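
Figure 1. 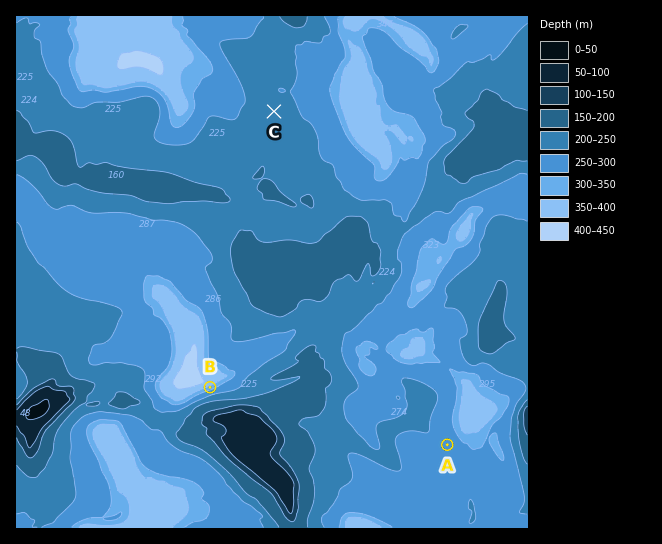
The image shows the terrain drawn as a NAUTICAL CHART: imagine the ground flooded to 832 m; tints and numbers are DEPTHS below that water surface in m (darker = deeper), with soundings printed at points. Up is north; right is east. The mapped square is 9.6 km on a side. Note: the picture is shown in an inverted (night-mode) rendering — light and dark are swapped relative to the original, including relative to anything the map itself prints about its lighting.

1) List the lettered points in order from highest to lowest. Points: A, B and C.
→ C A B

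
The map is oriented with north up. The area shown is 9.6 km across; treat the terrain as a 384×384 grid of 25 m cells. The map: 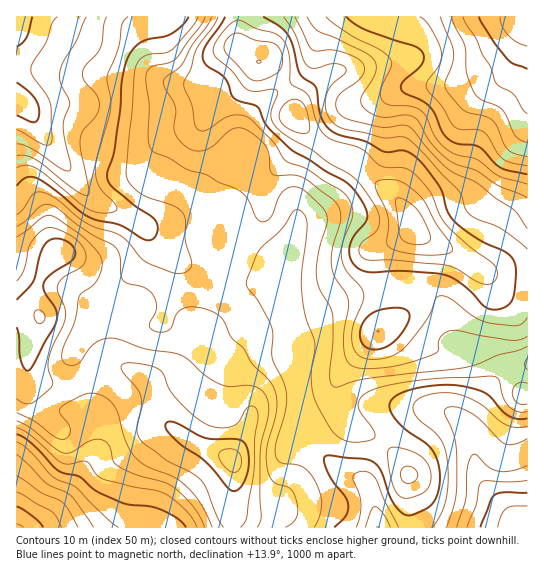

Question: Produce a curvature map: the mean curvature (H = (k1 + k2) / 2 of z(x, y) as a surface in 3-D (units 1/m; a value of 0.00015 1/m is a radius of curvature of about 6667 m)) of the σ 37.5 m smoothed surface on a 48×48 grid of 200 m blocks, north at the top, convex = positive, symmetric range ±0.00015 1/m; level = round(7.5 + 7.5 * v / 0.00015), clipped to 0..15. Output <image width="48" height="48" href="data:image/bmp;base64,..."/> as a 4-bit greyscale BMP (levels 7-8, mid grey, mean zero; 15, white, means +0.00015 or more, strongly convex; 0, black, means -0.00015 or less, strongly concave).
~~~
<image width="48" height="48" href="data:image/bmp;base64,Qk32BAAAAAAAAHYAAAAoAAAAMAAAADAAAAABAAQAAAAAAIAEAAATCwAAEwsAABAAAAAAAAAAAAAAABEREQAiIiIAMzMzAERERABVVVUAZmZmAHd3dwCIiIgAmZmZAKqqqgC7u7sAzMzMAN3d3QDu7u4A////AEZmd3iJh3djJb7cqJqqmJygCciahlVlVVd1V4iIh3ZUSMy6doqZiKyQG7eal3h1RWiFNoiHh2VVerqqZImYibxwTbebmIhTV3iHVYl3dlRHqXi7ZHmZmJlAXtq7h3U0aHd5louXd3ZpllfdY2mqhlQQX/7bh0NomXVax2q5maqpdWv/cTipdDQyff7ahjSsulNK2EaYiZqYeL//gRWHVWh3m7qphja8qRN86lRWeYd5vM7+khRmV5qZmYiZljWZiBbP64ZWm6ic2nZ6tiNWaKupmYiJhkV3Z2vuuIh2iqq8lTNJ6kNVebqZmHZ3dUVnd8ynZnd2eJq4VFVa/WRFeah3dmVVVEVnq9tkVWdmZ4qWVnd67YRFmoZVVUMzM1Zp79uIh3Zmd4h2eIh6zJVGq4ZURDMiJGdo/8yqqYd3iZh3iId4qoVGm5dVVmZmZodmv7uGd4iZqrqZh2Z3iGRXmZh3eJq7qZdlaLuDNXmquqqphmd3dlVWiIqpmZq8zLqFRK2kJHmqmHeId3eIh0ZWZnrMqXeJqqmHd5zGI2iZdVVmeId4qWZWZWrv2nVWd2ZnrHrrU1Z3ZVRXipd4mXVndVr/7KdVVVZ3rYv/lUVmZ2Vpqph4iGZ4dke8u8qGZniZnKz9llVnipd5mIiIh1Z4dkWIeKuXd4rKqqunVXd4m6doh3d4h2Zoh1V3Z3d2ZmiqmXuTJHh2eZdmd3ZndnVomGZ3ZlVURGmpiErGJHl2Z4dmd3d3dXZYmHeGVERDNq3KhzjdmJmXZ3d3d3iZdXZImIq4VEVmeu7KmGa//7mql2Z3d4mZhHdHh479qImrzcmJqqiv/6erp0aIiJmIhkdHho78vN3e3IZomZq7unergzaIiIdnmWRGdWqmau3cp1Vod0jMl2aHMSV4h3dnrJVFVFdiSd3IU0V4hybNtzERJGd3d3ZWrJVERFZCW922I1aJmVfNpQACaqmHeHZWm4Q1ZVRGrtumRXiZmYvbcASJq6iIeIdnmnMld0SM/riYiauoma3YICrcqpd3d4iZmpU1h1fNy5eZiauHmc6zAWq5mpZndniYeKhmiJzZZ5q5dpp1eMtgFph3mpdnh3d2RYp3rf/nR6zIRYlzRaggWZdnmZh4mXVnEVh53//IWMyENIqENJUTmpdomZmJu5UxI1it2oiYecpTJIqWRZMnuoZomImIrKYzad//kyRmact0NHq4VWJJqWVYmIh2i7hVav/9QCRUR82nVWmpZSFIhkNHmIdVerqHVJ/8MCVUNYqodmaJhSR4hlRXiIdnmpeJcijLczRVQ0VVVmVXh3mpmYiIiKqruVJKtkZ4qHiGQzNDRndWiKqoiaqHesyqpzFc+6lEnN7ad3iHZnmGeZmYiZhmjMlWmnad7vwxfO/smqu7l2eXaXiId3ZWipUlz93tvf1BaaqpiJq7qXeHaFZ3d3Zmd3U0ne/7i/xTaYZmZniqmZh3ZleId3d4mHdCNp36aLpkaHVWZ3mph3h2VVipiIibuYhiAUm3RXZVZlRWeJqpdUVVRA=="/>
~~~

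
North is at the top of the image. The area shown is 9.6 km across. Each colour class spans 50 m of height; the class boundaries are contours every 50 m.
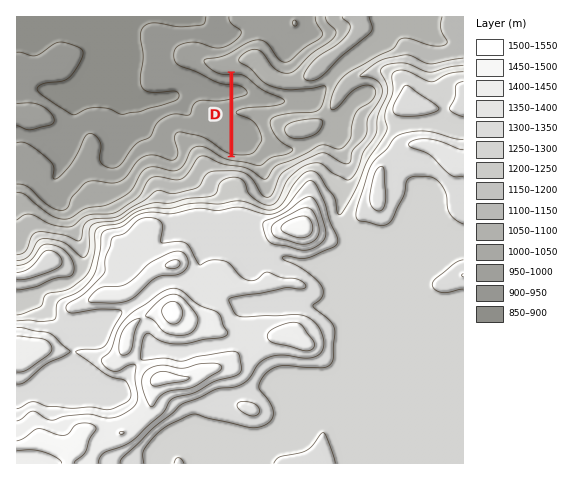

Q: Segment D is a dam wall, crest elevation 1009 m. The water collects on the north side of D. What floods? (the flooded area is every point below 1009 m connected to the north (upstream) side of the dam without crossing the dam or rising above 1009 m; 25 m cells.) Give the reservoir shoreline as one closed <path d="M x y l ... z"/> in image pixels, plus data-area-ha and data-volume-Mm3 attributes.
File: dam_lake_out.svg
<path d="M239 72l-6 1 0 82 17 2 7-2 11-10 0-5-6-11-4-7-9-7 2-5 30-3 13-5 17 3 3-2 1-4-7-3-9 4-7 0-23-8-12-7-9-9-9-4z" data-area-ha="124" data-volume-Mm3="29.02"/>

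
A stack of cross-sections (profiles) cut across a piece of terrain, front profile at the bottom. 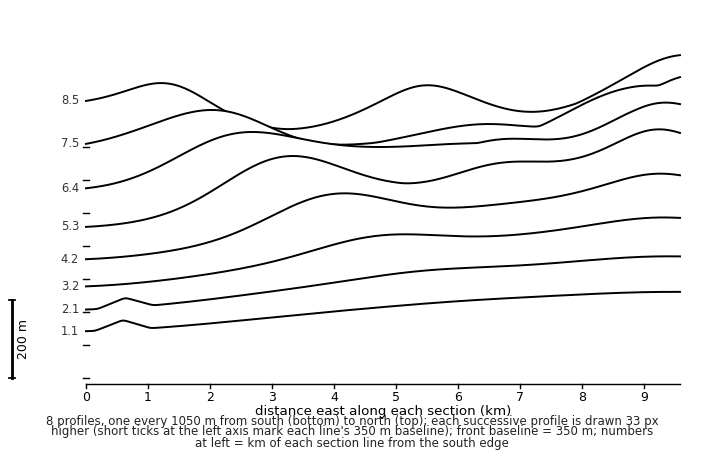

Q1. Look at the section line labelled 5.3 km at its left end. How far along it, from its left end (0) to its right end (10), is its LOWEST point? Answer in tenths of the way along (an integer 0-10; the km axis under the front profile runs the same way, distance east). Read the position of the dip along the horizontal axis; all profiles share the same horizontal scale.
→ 0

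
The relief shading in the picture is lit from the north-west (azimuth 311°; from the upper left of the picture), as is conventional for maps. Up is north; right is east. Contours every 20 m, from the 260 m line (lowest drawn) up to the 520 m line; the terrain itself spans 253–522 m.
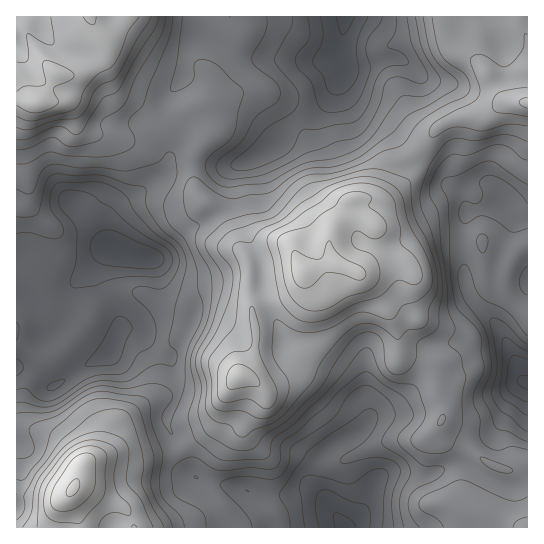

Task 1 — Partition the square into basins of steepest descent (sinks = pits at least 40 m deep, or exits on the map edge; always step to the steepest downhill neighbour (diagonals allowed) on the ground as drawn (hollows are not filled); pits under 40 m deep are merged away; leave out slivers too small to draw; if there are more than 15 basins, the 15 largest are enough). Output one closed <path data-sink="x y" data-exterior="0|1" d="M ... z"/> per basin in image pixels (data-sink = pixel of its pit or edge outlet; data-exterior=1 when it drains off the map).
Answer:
<path data-sink="346 527" data-exterior="1" d="M359 219l-10 0-8 2-9 8-3 21 6 13-32 9-10-19-12 0-30 10-3 3 1 32 7 32-1 23-8 17-18 17-16 39-24 19-12 7-31 5-47 0-13 6-5 6-2-7-6-7-19-19-15-5-22-3-1 99 511 1 1-63-3-1-11 7-19-4-30-22-16-6-8-8-1-8 3-5 0-9-7-16-4-28-5-4-24-5-4-3-3-26-15-30-6-10-19-16 9-13 10-28 0-4-4-3z"/><path data-sink="115 249" data-exterior="0" d="M106 45l-6 14-15 13-6 3-22-2-13 24-6 6-22-2 0 326 23 4 15 5 19 19 6 7 2 7 5-6 13-6 47 0 31-5 12-7 24-19 16-39 20-21 7-21 0-15-7-32-1-36-27-47-8-8-8-4-8-8-2-6-2-28 7-15 11-15-7-22-5-5-4 1-28 20-9 0-5-2-18-19-17-9-3-5-11-24z"/><path data-sink="346 17" data-exterior="1" d="M445 16l-319 0-12 13-13 6 6 11-3 20 13 28 18 10 18 19 5 2 12-1 25-19 4-1 5 5 7 22-11 15-7 15 0 21 4 13 24 20 28 50 26-10 18-2 10 19 33-10-7-12 0-12 4-12 10-11 8-16 27-2 9-10 9-21 18-11 27-30 18-8 27-2 23-14-10-6-12-22-9-10-19-10-6-6-5-12z"/><path data-sink="527 383" data-exterior="1" d="M519 101l-10 0-23 14-27 2-18 8-27 30-18 11-9 21-9 10-27 2-15 24 13-4 10 0 10 2 6 5-10 32-9 13 19 16 6 10 15 30 3 26 4 3 24 5 5 4 4 28 7 16 0 9-3 5 1 8 8 8 16 6 22 18 22 8 5 0 14-8 0-360z"/>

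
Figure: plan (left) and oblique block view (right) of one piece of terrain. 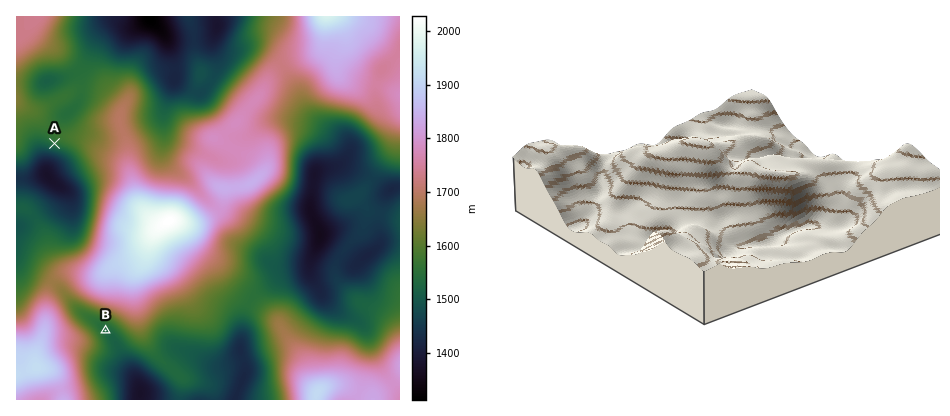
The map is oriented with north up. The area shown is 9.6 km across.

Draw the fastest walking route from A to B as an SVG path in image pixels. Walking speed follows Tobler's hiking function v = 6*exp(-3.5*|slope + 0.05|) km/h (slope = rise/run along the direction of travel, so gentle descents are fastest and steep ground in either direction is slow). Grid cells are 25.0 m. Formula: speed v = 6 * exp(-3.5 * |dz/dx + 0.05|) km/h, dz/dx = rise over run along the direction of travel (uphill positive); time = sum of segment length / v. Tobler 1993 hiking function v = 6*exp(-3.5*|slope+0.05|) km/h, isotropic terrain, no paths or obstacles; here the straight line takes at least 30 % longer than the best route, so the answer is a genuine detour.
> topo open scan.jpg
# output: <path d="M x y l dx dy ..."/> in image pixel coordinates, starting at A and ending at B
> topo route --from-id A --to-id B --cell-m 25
<path d="M54 144l12 6 6 6 16 34 0 44-6 14-16 16-4 8 0 4 8 18 34 34 2 2"/>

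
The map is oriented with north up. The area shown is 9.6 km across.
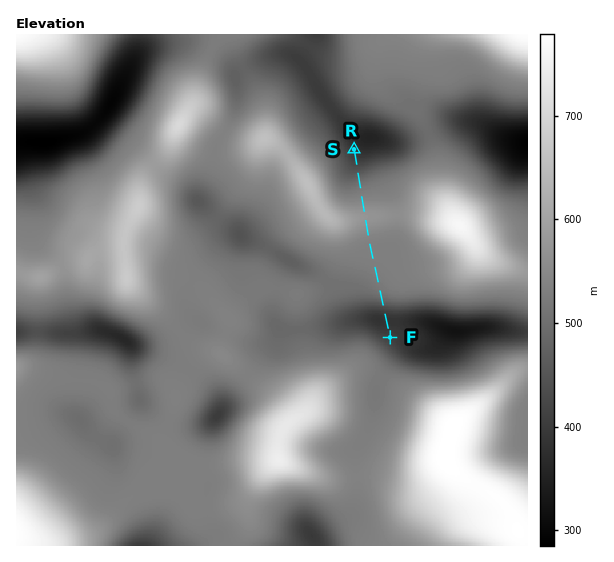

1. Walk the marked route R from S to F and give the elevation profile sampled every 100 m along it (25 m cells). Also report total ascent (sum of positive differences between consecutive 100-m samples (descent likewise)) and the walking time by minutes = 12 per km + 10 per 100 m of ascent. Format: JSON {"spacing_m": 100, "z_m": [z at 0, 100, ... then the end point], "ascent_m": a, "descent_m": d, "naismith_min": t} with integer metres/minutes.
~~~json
{"spacing_m": 100, "z_m": [387, 397, 410, 425, 445, 469, 492, 510, 523, 533, 544, 558, 570, 573, 568, 557, 545, 537, 533, 531, 530, 530, 529, 527, 524, 521, 518, 512, 498, 473, 440, 408, 389, 385, 391, 399, 407], "ascent_m": 209, "descent_m": 189, "naismith_min": 64}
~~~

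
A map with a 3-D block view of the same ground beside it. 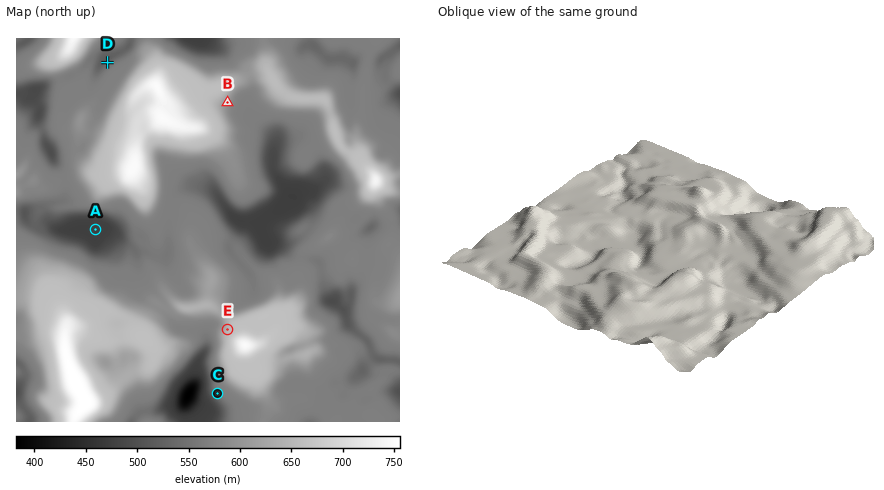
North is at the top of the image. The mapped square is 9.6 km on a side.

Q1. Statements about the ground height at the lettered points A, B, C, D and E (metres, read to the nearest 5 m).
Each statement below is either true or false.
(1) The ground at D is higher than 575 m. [false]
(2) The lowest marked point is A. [true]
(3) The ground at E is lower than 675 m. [true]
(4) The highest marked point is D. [false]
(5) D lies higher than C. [false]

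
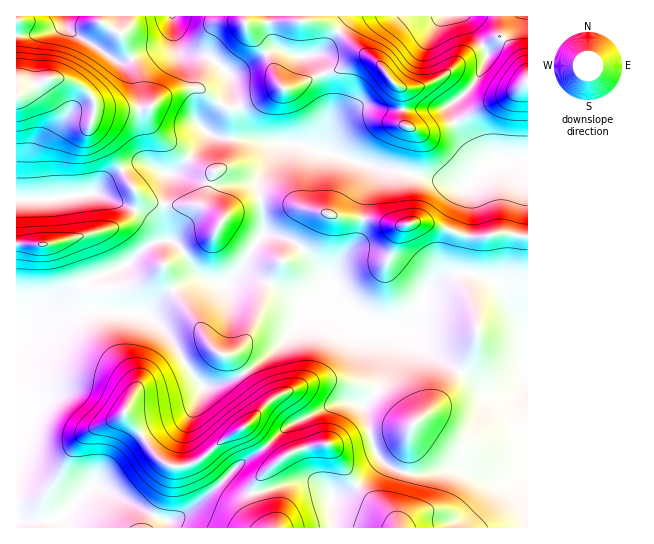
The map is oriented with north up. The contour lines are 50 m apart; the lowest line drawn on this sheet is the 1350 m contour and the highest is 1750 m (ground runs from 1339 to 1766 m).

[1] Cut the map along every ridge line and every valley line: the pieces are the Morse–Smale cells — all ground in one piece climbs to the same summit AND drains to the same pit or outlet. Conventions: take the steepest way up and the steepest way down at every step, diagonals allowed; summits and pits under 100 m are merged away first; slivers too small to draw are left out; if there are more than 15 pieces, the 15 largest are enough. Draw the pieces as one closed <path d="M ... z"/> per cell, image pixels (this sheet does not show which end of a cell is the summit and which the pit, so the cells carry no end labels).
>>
<path d="M169 240l-12 1-8 4-23 20-43 18-24 22-21 11-16 19-6 3 1 183 36 0 5-2 1 9 110 0 0-7 13-5 16-12 41-40 20-12 26-24 45-23 9-2 14 0 11 4 8 35 9 19-22 23-9 7-18 7 2 30 194-1-1-160-3 11-9 10-13 7-12 0-23-19-56-37-13-7-23-5-16-10-23-22-7-11-24 27-1-8-9-7-41-19-15-2-14 9-20-5-10-9-12-20-8-7z"/><path d="M171 16l-155 1 0 181 25 2 46-7 14 2 46 21 9 11 3 14 10-1 6 3 8 7 12 20 10 9 20 5 14-9 15 2 41 19 9 7 2 6 21-22 2-4-1-2-19-26-11-11-19-8-15-2-5-53 16-31 6-7-28-3-8-6-16-60-19-17-28-5-6-10z"/><path d="M465 16l-292 0-1 3 4 23 6 10 28 5 19 17 15 56 6 9 17 4 40 4 64 20 39 6 53 14 10-6 22-19-8 1-15-12-9-13-14-29 0-3 23-20 15-28-3-11z"/><path d="M294 144l-15 0-2 2-18 35 5 53 15 2 19 8 15 17 23 34 17 17 22 15 20 1 11-5 11-12 11-20 10-8 17-10 20 0 19 7 6 6 24 43 4 16-1-186-32 2-22 20-11 6-52-14-39-6z"/><path d="M353 403l-14 0-9 2-45 23-26 24-20 12-41 40-16 12-13 5 0 6 164 1-1-30 18-7 9-7 22-23-9-19-8-35z"/><path d="M97 193l-56 7-25-1 1 138 3 0 18-21 21-11 20-20 47-20 20-18 13-6-3-14-9-11z"/><path d="M475 273l-20 0-9 4-18 14-11 20-11 12-11 5-11 1 14 3 13 7 56 37 20 17 15 2 13-7 10-13 3-9-1-28-10-23-17-29-6-6z"/><path d="M527 16l-11 1-11 21-17 15-3 9-13 24-23 20 3 11 16 29 10 11 9 6 10-3 31-2z"/><path d="M515 16l-50 1 22 38 18-17 8-13z"/><path d="M58 519l-5 2-36 0-1 6 42 1z"/>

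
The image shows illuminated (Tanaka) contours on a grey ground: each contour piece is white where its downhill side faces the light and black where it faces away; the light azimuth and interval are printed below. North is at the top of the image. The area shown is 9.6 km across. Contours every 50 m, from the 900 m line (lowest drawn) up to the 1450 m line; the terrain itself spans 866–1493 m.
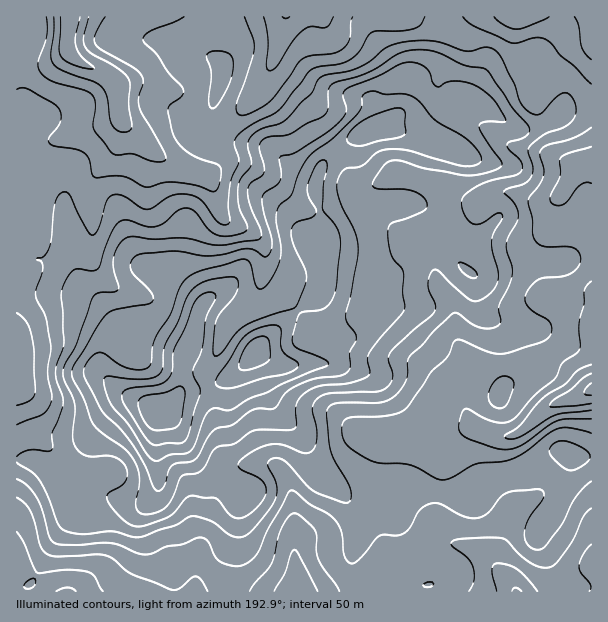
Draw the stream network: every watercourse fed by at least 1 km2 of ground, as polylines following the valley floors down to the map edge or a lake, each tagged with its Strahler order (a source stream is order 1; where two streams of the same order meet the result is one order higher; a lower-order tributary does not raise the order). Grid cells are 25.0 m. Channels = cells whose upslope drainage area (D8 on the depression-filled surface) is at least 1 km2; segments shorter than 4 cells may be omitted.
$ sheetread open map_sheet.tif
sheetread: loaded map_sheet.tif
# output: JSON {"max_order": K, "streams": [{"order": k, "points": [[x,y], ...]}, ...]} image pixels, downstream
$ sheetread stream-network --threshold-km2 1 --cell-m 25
{"max_order": 3, "streams": [{"order": 1, "points": [[81, 591], [66, 591]]}, {"order": 2, "points": [[509, 579], [512, 582], [516, 591]]}, {"order": 1, "points": [[197, 576], [197, 591], [195, 591]]}, {"order": 2, "points": [[296, 566], [296, 591]]}, {"order": 1, "points": [[399, 564], [405, 563], [417, 557], [425, 551], [437, 545], [464, 545], [465, 546], [473, 548], [482, 552], [509, 579]]}, {"order": 1, "points": [[296, 551], [296, 566]]}, {"order": 1, "points": [[17, 545], [17, 564]]}, {"order": 1, "points": [[509, 524], [509, 527], [506, 531], [503, 543], [498, 551], [498, 567], [509, 578], [509, 579]]}, {"order": 2, "points": [[282, 473], [287, 479], [287, 482], [290, 486], [290, 489], [291, 491], [291, 498], [293, 500], [293, 540], [294, 542], [294, 564], [296, 566]]}, {"order": 1, "points": [[107, 471], [101, 471], [99, 473], [75, 473], [72, 471], [41, 440], [38, 440], [36, 438], [17, 438], [17, 369]]}, {"order": 1, "points": [[233, 464], [272, 464], [275, 465], [282, 473]]}, {"order": 1, "points": [[357, 432], [359, 434], [362, 434], [368, 437], [390, 437], [395, 440], [432, 440], [444, 434], [456, 432], [458, 431], [462, 431], [464, 429], [480, 429]]}, {"order": 2, "points": [[480, 429], [486, 432], [489, 432], [491, 434], [495, 434], [497, 435], [513, 435], [524, 429], [542, 411], [543, 411], [548, 407], [557, 402], [566, 401], [567, 399], [572, 399], [576, 396], [579, 396], [591, 390], [591, 389]]}, {"order": 2, "points": [[464, 407], [470, 419], [480, 429]]}, {"order": 1, "points": [[360, 354], [390, 354], [392, 356], [399, 356], [401, 357], [405, 357], [407, 359], [410, 359], [416, 362], [447, 393], [452, 395], [464, 407]]}, {"order": 1, "points": [[138, 342], [140, 341], [141, 327], [144, 321], [144, 302], [137, 294], [126, 293], [114, 287], [93, 266], [93, 263], [92, 261], [92, 209], [90, 207], [90, 185], [93, 179], [110, 162], [116, 152], [117, 143], [119, 141], [119, 116]]}, {"order": 1, "points": [[17, 333], [17, 369]]}, {"order": 1, "points": [[236, 317], [242, 311], [243, 311], [257, 297], [258, 294], [258, 290], [260, 288], [260, 281], [261, 279], [261, 273], [263, 272], [263, 264], [264, 263], [264, 246], [263, 243], [249, 230], [231, 224], [221, 213], [219, 207], [218, 206], [218, 201], [216, 200], [215, 189], [209, 179], [203, 174]]}, {"order": 1, "points": [[431, 251], [431, 255], [432, 257], [432, 264], [434, 266], [434, 272], [435, 273], [437, 282], [441, 288], [441, 290], [449, 297], [453, 306], [453, 335], [456, 341], [465, 353], [465, 356], [467, 357], [467, 381], [464, 387], [464, 407]]}, {"order": 1, "points": [[557, 201], [563, 191]]}, {"order": 2, "points": [[563, 191], [566, 188], [566, 186], [569, 183], [575, 173], [584, 164]]}, {"order": 1, "points": [[396, 177], [417, 177], [423, 180], [428, 180], [429, 182], [438, 183], [450, 189], [461, 198], [467, 201], [483, 201], [488, 197], [494, 194], [497, 194], [498, 192], [513, 192], [522, 197], [525, 197], [527, 198], [533, 198], [534, 200], [552, 200], [555, 198], [563, 191]]}, {"order": 2, "points": [[203, 174], [185, 170], [170, 162], [167, 159], [161, 156], [122, 119]]}, {"order": 1, "points": [[224, 165], [219, 170], [218, 170], [212, 174], [203, 174]]}, {"order": 2, "points": [[584, 164], [591, 164]]}, {"order": 1, "points": [[543, 152], [545, 153], [548, 153], [555, 158], [558, 158], [567, 162], [572, 162], [573, 164], [584, 164]]}, {"order": 1, "points": [[147, 146], [122, 120], [122, 119]]}, {"order": 1, "points": [[111, 123], [119, 116]]}, {"order": 2, "points": [[122, 119], [120, 117], [120, 113], [119, 111]]}, {"order": 2, "points": [[119, 116], [119, 111]]}, {"order": 3, "points": [[119, 111], [119, 92], [117, 90], [117, 86], [114, 83], [114, 81], [104, 72], [98, 69], [95, 69], [90, 66], [84, 65], [81, 62], [75, 59], [69, 53], [68, 50], [68, 29], [69, 27], [69, 17]]}, {"order": 1, "points": [[258, 92], [272, 65], [272, 62], [275, 57], [276, 48], [278, 47], [278, 42], [279, 41], [279, 36], [281, 35], [281, 30], [284, 24], [284, 18], [285, 17]]}, {"order": 1, "points": [[548, 74], [551, 71], [554, 63], [569, 48], [584, 48], [591, 41], [591, 17]]}, {"order": 1, "points": [[324, 21], [324, 17], [320, 17]]}, {"order": 1, "points": [[98, 17], [69, 17]]}, {"order": 1, "points": [[476, 17], [518, 17]]}]}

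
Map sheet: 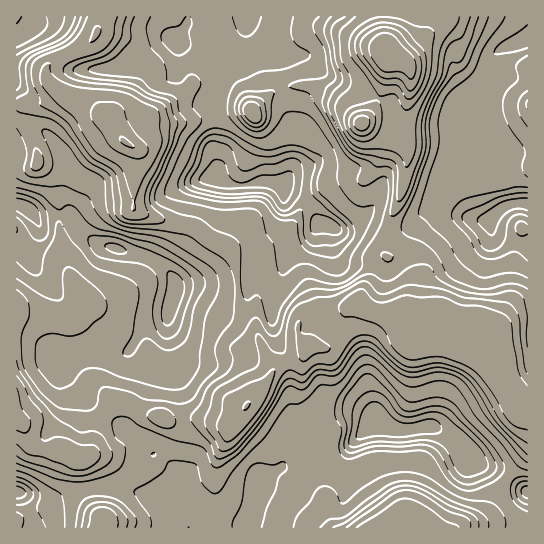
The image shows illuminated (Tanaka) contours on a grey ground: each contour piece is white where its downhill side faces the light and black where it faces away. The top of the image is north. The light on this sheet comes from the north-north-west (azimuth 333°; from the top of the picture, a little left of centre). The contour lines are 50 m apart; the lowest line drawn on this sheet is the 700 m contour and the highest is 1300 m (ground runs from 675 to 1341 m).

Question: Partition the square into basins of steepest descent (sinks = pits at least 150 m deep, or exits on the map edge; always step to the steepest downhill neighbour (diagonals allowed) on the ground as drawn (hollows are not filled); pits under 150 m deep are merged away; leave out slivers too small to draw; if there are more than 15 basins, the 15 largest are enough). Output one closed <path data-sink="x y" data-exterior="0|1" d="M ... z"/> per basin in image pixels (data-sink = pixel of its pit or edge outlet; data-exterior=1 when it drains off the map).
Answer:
<path data-sink="215 178" data-exterior="0" d="M382 16l-280 0-7 21-9 8-32 15-9 10 2 9 7 9 43 23 25 28 14 11-3 57 4 4 29 10 24 4 19 14 12 4 8 6 7 18 5 40 12 14 6 18 15 30 4-4 17-5 9-6 3-5-8-15 0-9 3-4 21-12 20-1 12-7 4 0 2-6 19-18 7-14 0-6-3-3 0-17 15-35 8-32 1-13-5-18 0-16 8-34 0-18-6-10-16-7-5-15z"/><path data-sink="377 422" data-exterior="0" d="M387 257l-4 16-22 22-2 6-4 0-12 7-20 1-24 16 0 9 8 15-3 5-9 6-17 5-13 20-14 14-17 24-13 1-18-5-33 2-24-8-23-12-6 0-4 3-14 17-4 9-3 20-9 9 6 16 6 31 8 12-2 9 426 1 1-209-17 2-18 10-11 9-11 4-11-18-18-13-12-1-17 3-9-2 4-18-1-10-6-11z"/><path data-sink="26 209" data-exterior="0" d="M61 92l-4 0-16 12-25 1 0 314 8 7 4 13 6 8 7 2 20 2 18 8 7-2 5-4 4-23 4-9 18-20 10 2 19 10 24 8 33-2 18 5 13-1 17-24 14-14 8-14 0-5-10-17-10-28-12-14-5-40-7-18-8-6-12-4-19-14-24-4-29-10-4-4 3-57-10-7-29-32z"/><path data-sink="527 205" data-exterior="1" d="M527 16l-100 0-3 19-18 20-9 3 8 3 6 10 0 18-8 34 0 16 5 19-5 32-19 47 0 17 21 27 3 14-4 18 9 2 17-3 12 1 18 13 11 18 11-4 11-9 18-10 17-3z"/><path data-sink="17 493" data-exterior="1" d="M18 420l-2 1 0 106 85 1 2-2 0-8-8-12-6-31-6-16-22-8-20-2-7-2-6-8-4-13z"/><path data-sink="17 38" data-exterior="1" d="M101 16l-85 1 1 87 24 0 19-13-6-3-7-9-2-9 3-5 38-20 9-8z"/>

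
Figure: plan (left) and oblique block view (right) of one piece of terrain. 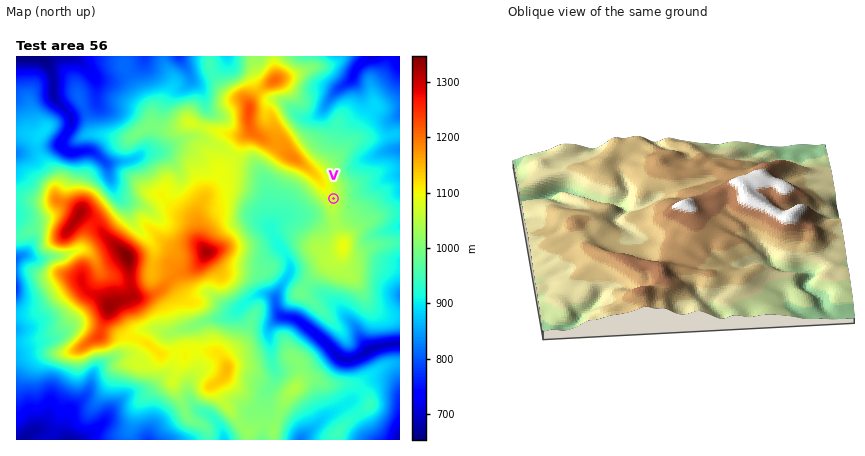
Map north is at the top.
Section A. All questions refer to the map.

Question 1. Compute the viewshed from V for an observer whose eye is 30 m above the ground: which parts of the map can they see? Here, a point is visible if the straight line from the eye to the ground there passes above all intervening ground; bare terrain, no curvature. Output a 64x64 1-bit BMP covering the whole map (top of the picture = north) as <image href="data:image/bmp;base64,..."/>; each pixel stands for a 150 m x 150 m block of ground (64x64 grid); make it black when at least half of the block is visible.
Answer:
<image width="64" height="64" href="data:image/bmp;base64,Qk0+AgAAAAAAAD4AAAAoAAAAQAAAAEAAAAABAAEAAAAAAAACAAATCwAAEwsAAAIAAAAAAAAA////AAAAAAAAAAAAAAAAAAAAAAADIAAAAAAAAAfgAAAAAAAAB+AAAAAAAAAL4AAAAAAAAAHgAAAAAAAAAfAAAAAAAAAD+AAAAAAAAAf+AAAAAAAAD/+QAAAAAAAO5/AAAAAAAB/j4AAAAAAAH+HAAAAAAAg/44AAAAAAyH//AAAAAAP//84AAAAAAH//zAAAAAAAH/+AAAAAAAAH/4AAAAAAAAH/gAAAAAAAAP+AAAAAAAAA/8AAAAAAAAALwAAAAAAAAACAAAAAAAAABAAAAAAAAAAOAAAAAAAAAB8AAAAAAAAAP/AAAAAAAAA/8AAAAAAAAP/wGAAAAAAA//A4AAAAMAD/8DggAABgAf/g/jwAAOAD/+P/DwABgAP///+AAEMAA////8AANwAD////8AA+AAP////8ABwAA///n/8AHAAB//8P/wAYAAH//h//AAAAAP/4H/8AAAAA//g//wAAAAB/8HH/AAAAAD/hwP8AAAAAP/+D/wAAAAA/jwf/AAAAAB8AB/8AAAAABwAH/wAAAAAHAAf/AAAAAAMAB/8AAAAAAAAGAwAAAAAAAAcAAAAAAAAABwAAAAAAAAABjwAAAAAAAAAfAAAAAAAAADAAAAAAAAAAMAAAAAAAAAAgAAAAAAAeACAAAAAAAA/4AAAAAAAAAPwAAAAAAAAAHgAAAAAAAAADAA=="/>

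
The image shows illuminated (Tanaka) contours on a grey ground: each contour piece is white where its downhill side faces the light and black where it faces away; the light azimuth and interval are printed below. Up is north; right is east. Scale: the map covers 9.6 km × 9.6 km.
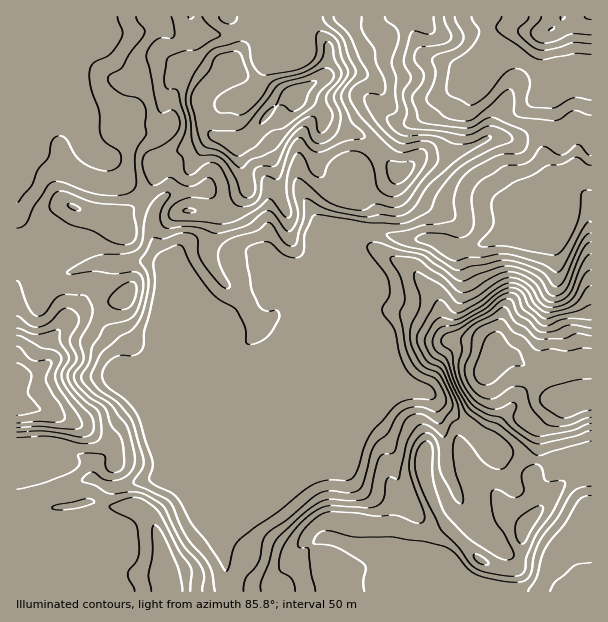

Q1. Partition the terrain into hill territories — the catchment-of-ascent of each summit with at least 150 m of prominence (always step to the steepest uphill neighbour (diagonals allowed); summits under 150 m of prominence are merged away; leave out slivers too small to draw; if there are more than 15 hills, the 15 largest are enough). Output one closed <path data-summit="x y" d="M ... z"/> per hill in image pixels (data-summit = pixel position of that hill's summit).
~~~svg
<path data-summit="492 359" d="M591 76l-21 0-10 3-16 22-3 42 5 19 6 12 6 7 7-1-3 9 2 11-4 7-12 15-11 10-12 4-24 0-37 12-14 0-18-8-25 0-27-8-29-3-18 1-5 4-3 6 5 15-7 16-12 5-8 0-13-6-6 0-14 12-5 17-8 8-35 17-27-4-23 24-8 16-10 15-2 8 5 7 24 24 1 6 10 8 15-1 74-31 37-36-50 50-44 102-1 42 7 38 362-1z"/><path data-summit="297 93" d="M405 16l-322 0 8 17-4 5-27 12-18 0-3-8-9 10-13 4-1 154 3 6 24 24 5 12-4 18 4 4 15 0 33-10 59-2 9 3 10 10-4 24 0 42 4 2 21-23 27 4 39-20 4-5 5-17 14-12 6 0 13 6 8 0 12-5 7-16-5-15 3-6 5-4 18-1 29 3 27 8 25 0 18 8 14 0 37-12 24 0 17-7 14-16-28-7-8-5-28-37-17-30-7-21 4-21 14-11 13-18-20-1-14 6-7 0-8-4-22-6-7-7z"/><path data-summit="17 377" d="M17 211l-1 380 212 1-2-29-3-9 0-38 39-94 6-12 14-14-3 0-72 31-18 0-7-7-1-6-24-24-5-7 2-8 18-30 0-73-8-7-9-3-26 0-33 2-25 8-23 2-4-4 4-18-5-12-24-24z"/><path data-summit="591 17" d="M591 16l-105 0 0 4 2 18 4 6 33 17 17 12 13 6 6 0 9-3 22-1z"/>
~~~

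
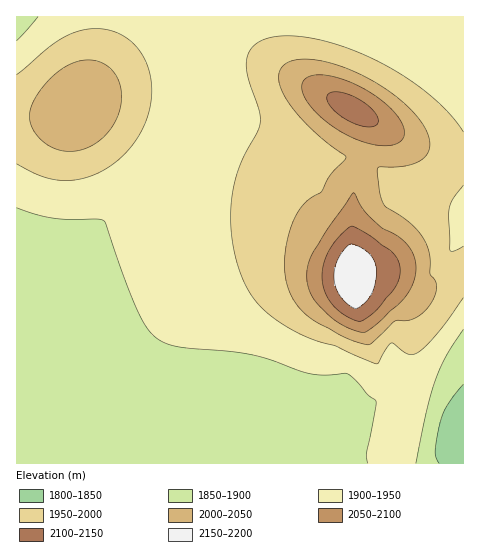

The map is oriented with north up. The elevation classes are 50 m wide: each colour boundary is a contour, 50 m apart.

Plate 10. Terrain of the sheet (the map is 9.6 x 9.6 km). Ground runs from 1840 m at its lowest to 2200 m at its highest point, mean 1950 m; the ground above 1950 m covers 35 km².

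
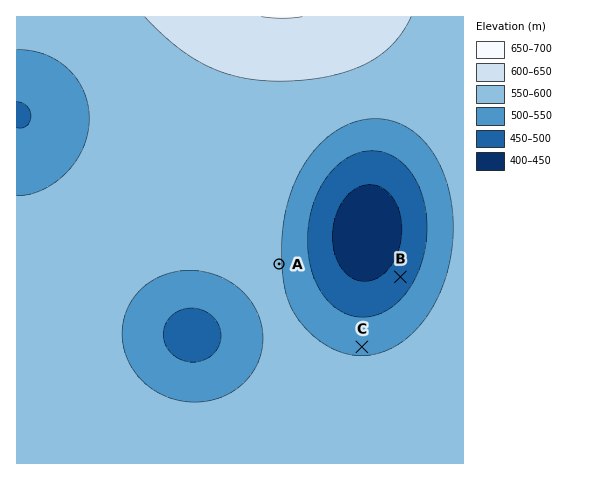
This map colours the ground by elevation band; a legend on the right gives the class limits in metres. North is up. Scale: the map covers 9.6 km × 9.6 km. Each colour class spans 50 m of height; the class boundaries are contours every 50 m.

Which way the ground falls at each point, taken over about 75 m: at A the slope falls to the E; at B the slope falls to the NW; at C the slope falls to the N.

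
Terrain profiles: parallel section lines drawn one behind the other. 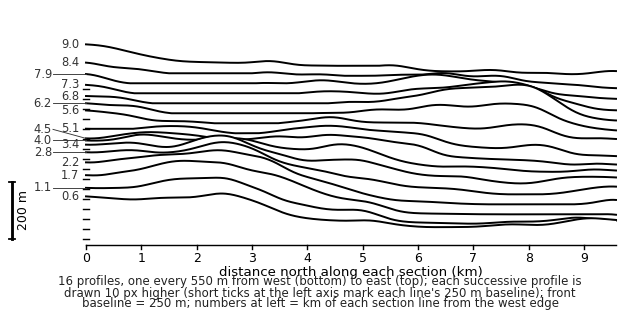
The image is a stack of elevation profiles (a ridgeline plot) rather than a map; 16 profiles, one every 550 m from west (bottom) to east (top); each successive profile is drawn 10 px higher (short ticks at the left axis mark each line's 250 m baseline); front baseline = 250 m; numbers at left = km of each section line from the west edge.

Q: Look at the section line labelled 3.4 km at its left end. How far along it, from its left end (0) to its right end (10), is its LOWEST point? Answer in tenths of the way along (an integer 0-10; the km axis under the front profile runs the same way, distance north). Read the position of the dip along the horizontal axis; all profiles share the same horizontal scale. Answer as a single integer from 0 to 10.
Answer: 8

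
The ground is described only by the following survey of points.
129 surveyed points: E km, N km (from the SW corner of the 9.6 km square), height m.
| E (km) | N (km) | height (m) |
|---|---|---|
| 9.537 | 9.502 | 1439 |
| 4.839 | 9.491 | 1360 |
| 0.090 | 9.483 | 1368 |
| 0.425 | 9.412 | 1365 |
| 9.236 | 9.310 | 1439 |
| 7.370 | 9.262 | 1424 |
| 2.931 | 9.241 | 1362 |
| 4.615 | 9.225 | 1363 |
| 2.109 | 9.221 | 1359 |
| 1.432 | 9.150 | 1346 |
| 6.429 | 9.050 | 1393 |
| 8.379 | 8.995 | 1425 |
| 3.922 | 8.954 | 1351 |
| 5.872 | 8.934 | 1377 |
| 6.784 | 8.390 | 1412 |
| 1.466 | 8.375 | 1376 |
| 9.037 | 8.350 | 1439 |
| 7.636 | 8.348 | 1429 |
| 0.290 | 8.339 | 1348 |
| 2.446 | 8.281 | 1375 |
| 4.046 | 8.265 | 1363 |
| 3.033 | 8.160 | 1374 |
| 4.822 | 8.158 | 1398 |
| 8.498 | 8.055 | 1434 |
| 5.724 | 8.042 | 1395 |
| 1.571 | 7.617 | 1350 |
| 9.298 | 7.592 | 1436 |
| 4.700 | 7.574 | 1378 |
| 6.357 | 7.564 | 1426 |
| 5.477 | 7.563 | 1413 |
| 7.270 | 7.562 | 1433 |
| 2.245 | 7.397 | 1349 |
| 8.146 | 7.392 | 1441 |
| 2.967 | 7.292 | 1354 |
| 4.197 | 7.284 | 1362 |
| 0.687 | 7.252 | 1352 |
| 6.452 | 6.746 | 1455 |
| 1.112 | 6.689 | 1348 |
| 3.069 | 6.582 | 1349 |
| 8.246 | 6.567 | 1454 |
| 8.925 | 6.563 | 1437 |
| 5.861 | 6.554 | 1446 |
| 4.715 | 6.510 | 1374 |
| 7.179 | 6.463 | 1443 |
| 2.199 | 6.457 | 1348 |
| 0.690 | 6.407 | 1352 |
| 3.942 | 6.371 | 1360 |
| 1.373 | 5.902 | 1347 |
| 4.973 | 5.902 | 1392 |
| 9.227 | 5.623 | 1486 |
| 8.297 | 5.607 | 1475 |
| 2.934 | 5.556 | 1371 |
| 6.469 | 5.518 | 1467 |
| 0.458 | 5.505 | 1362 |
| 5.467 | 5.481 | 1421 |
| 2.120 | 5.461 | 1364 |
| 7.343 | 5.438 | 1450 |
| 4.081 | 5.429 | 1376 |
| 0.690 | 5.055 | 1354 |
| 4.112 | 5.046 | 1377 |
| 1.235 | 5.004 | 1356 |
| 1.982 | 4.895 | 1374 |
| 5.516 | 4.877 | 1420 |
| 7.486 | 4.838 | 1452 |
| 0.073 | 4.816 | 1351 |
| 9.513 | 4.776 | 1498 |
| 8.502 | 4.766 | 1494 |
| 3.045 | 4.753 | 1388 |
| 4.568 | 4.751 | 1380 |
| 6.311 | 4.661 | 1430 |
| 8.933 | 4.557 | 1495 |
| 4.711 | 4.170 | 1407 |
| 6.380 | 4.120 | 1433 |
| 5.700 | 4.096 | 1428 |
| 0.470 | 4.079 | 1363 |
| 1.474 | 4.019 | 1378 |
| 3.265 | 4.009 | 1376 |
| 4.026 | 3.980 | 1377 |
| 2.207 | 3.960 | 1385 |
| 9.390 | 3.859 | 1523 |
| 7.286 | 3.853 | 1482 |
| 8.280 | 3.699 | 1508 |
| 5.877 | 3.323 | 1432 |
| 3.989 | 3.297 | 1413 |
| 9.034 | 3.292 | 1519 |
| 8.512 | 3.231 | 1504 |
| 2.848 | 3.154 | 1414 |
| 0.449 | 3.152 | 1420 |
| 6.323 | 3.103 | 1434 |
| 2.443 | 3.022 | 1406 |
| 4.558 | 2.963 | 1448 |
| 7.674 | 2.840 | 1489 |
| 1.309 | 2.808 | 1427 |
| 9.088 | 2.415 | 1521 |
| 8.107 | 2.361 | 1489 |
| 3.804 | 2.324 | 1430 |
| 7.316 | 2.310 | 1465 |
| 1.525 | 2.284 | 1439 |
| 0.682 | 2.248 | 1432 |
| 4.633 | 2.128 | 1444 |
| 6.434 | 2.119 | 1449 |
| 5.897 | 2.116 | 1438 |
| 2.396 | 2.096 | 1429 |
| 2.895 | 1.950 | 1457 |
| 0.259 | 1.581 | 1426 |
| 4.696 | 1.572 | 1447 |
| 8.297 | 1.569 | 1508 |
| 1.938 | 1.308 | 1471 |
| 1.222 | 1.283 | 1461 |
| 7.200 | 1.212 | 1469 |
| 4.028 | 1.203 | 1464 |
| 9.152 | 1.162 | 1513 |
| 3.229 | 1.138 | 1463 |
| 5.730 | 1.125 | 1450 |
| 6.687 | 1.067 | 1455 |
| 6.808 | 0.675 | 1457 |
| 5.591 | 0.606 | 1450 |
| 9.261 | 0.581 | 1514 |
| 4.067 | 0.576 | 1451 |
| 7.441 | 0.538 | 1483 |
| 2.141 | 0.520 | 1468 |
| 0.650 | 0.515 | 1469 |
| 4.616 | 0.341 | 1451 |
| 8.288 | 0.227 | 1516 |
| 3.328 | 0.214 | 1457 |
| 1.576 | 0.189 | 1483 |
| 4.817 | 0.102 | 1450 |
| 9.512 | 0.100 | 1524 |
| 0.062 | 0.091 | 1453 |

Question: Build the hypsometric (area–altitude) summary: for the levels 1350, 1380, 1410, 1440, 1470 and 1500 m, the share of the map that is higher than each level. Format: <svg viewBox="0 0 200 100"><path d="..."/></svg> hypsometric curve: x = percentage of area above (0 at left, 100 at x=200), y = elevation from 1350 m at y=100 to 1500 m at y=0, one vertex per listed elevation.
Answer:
<svg viewBox="0 0 200 100"><path d="M191 100l-46-20-21-20-42-20-50-20-17-20"/></svg>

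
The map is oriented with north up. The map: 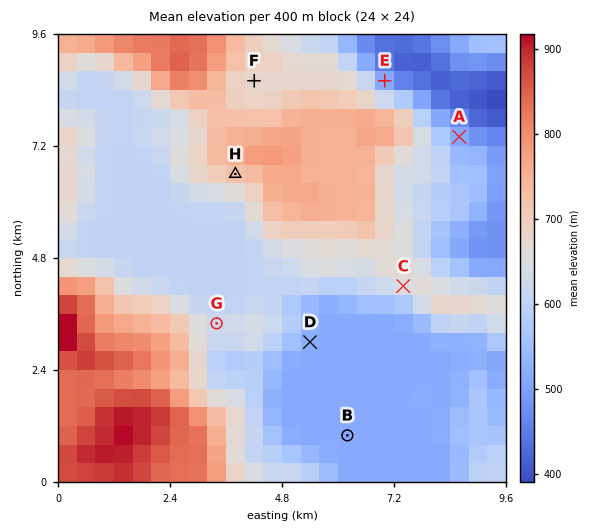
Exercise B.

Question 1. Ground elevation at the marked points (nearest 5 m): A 515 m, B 515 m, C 650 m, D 520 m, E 510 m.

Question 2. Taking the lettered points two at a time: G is below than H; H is above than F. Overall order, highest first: H F G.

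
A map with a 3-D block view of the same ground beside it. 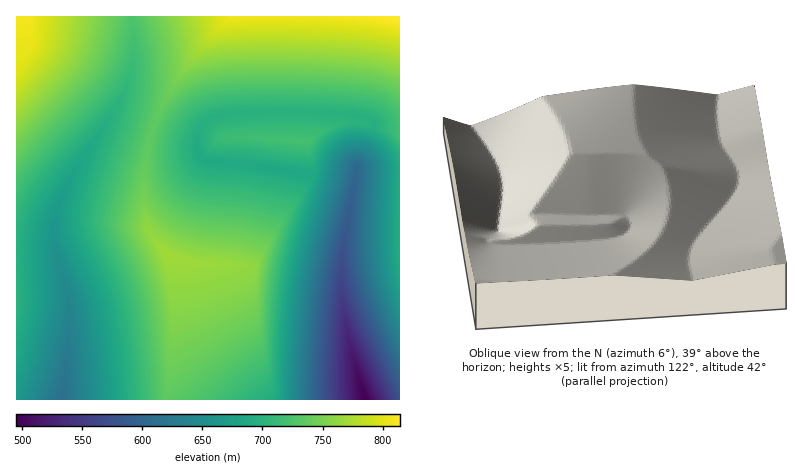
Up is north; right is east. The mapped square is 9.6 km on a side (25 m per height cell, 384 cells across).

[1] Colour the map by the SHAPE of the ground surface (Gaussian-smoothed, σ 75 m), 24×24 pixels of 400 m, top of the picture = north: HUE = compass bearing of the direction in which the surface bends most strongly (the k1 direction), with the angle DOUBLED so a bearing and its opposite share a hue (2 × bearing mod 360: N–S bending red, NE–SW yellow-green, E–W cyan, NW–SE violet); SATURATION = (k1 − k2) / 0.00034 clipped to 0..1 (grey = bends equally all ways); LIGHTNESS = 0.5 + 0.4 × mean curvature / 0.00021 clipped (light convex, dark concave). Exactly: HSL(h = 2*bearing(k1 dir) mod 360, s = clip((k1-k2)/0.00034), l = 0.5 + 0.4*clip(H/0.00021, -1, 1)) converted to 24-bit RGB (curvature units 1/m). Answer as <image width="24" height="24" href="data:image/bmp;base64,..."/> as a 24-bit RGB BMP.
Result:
<image width="24" height="24" href="data:image/bmp;base64,Qk32BgAAAAAAADYAAAAoAAAAGAAAABgAAAABABgAAAAAAMAGAAATCwAAEwsAAAAAAAAAAAAAfn+Gfn+FK0iFTWCEgYJ8goF8goF8g4B8iIN8w616hn5/hn1/hn1/hX2AhH2Bjp16pNR7eX1+dn5+dH99c398HQAzbFeHe3yGf36EgH+DSVeJMEWBgIF8gYF9goF9goF9hIF9xLJ6hn5/hn5/hn2Ahn2BhX2BqMp8k6t3e3x+eH1+dn9+a3B/GgAzdX2CeYGCgH+DgH+DX2SHIjN9f4F9gIF9gYF9goF+g4F+wrV6hn5+hn6Ahn2Ahn2Bhn2CvOCEh4l7fXx+en1+eH5+VDmAKgFbd3+DeIGDgX+CgX+CbG2FHCh6f4F9f4F9gIF+gYF+goF+wLZ6h4B+hX6AhX6Bhn2Bh36AxeOGgn18f31+fH1+en5+KAReUDKGeH6EeYCEgX+CgX+CdHOEGSJ5foF9f4F+f4F+gIF+gYF+vbd6iIJ+hH6AhX6BhX6BkIt9x9+CgXx8gHx9fn1+e31+EgAza2WJeH2GeX+FgX2LgH2JdnSKGxl3foF4f4F6f4F6gIF7gYF7vLt3iIR+g36AhH6BhX6BoKF7xdR8gnx7gHx8f3x8enl+DgAzdnWJeXyIeX2HhH2Kg32LdWiOOR95e4J2fYF3foF4f4F5gIF5s712hoN+g3+Ag36BhH6Br7B6wcd4gnx6gXx7gH17dnJ/CQA0eXmLeXuKeXyKgn5/g36CZ0GIXDyDe4F5e4F5fIF5fYF6f4J6qb94goB/gn+Ag3+Bg3+CuLV8wb51gn15gnx5gX15cGuAAgA8eXmOeXuPeXyPgYF7gYB7UB97d2yFfYF/fIF9fIF8fYF8f4Z7mMJ9eY2neYWzen61foS1k43A2JOCg3x5gnx5gXx5c26BAAY5enuNen2Nen6NgYF4gH93PRl6gHyIgH6Gfn6EfoCCfoGBecCJfsardYSVeXuHfn2Dh4J/hX9/6IWIm3Z2gnx6gnt6gHeBAAszenyJfH6Je3+Jgn92gHlyIRx/fnyPfXySe3yXe4GggJashdqMdoODdnyBeHqBfXyBhYJ/hIB/nHp/6oWQhHt7gnx8gXx+AA8zdHeIfX6GfX+Fgnx1gHhzGzx8e4OQfIeTfIuUfYuPkKV7nLpydIKBdH2CdnqCfHyBhIF/hIF/gn+Bz3yIyHmFgn1/gX6AABlKV2aJfn6Dfn6Cgnl2gnd1JWB8ZYSMfoeHfoWEfoSBp7F5mq9vcYJ9cICCc3qCe3uBg4F/hYJ/gX+AhH6C7YqbnHuBgX+CETR2I0KAgH6Bf36AgXh5gXl6YHqDJHyBfoOBf4OAf4J/tLN4pq9tbYN0aYN+bXqDeXqBgoF/hYJ/gX9/gXx8nHBu7n2BhH+FQliKAh9dgH19gH19gXt8gXt+gXt/KYB+WoeCf4J/f4F+qqJ4vbVucYNtYoRrU3tfgHE5hHsxhG4pf2Ajf2Aigmon6Po9jIVzf0laAhgxc4NHgoRZgXx+gXx/gX2AcoCCHXxyeYJ+gIF+lI160bNyfIJwdIBpihyLtWRTiINkhX1se3iIfX6PfoOc2OV/hk1HfChbFzNoNIFHWoZNgH2AgX2AgH2BgH6BTIaBNYR6gIF9hIJ83ap4hH9vf3hpIE6PmZbPjYfagIXcgI3agI7Wf4vO7JjZ8VjohT6pPVWgNKjfYczagH2AgH6Bf36Bf36BfX+BJ4F6ZIR/gX981JZ3m3hqg2tpNHlaQY8jeYs9gohLhYdRh4ZSh4RQiYFK0StJzzT/Qi//MUWXb4ZdgH6Bf36Bf36Bfn+Bf4CCboSGJnx+gX96nX911Xpvg213g2uBfn9meoNTf4RHgoRChYRBhYJDhYBIhX9QhH1dgHpqZICCYoRvg36Cf36Bfn+Cf4CDfoGEfoOGMnWIYHuCgn951HZ2m218f3GCe3WCfHuAfn2Afn6Af36Af36Af36Afn6AfX6AenyBcHuDbIOBqHuBfoCDfoGEfoOHfYWKfoSKYXeMN1uBgYF5j3x313aJhHSFe3iBfXyAfn2Afn6Afn6Af36Af36Afn6Afn6Ae3yBdXuCcn+CsXx8gIGUfIWSfYOPfYGMfoCKdnqKLT+Af4F5f4F6qHV9wnSRfXmBfXyAfn6Afn6Afn6Af3+Af36Afn6Afn6AfH2AeHuBdX2Cm5l9nZeBf32LgH2JgH6IgH6Ge3mGLi2BfYF6foF7f4F7tHeMsXaSfn2Afn6Afn6Afn6Af3+Af3+Afn6Afn6AfX2AeXyBd32Bm556kpN7gX5/gX5/gX6AgX6Ae3eCOS+CfYF+fYF9fYF9f4F9uHmVq3mWfX2GfX2Efn6Efn6EfX6GfX6IfH6NeX+VdoSidJOy"/>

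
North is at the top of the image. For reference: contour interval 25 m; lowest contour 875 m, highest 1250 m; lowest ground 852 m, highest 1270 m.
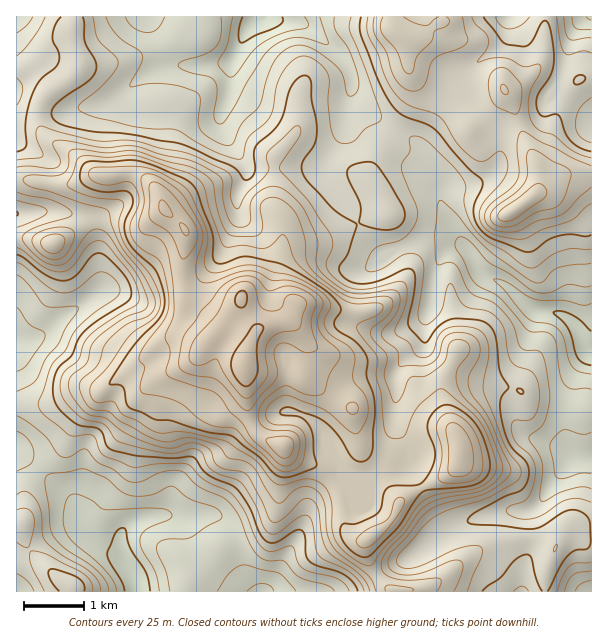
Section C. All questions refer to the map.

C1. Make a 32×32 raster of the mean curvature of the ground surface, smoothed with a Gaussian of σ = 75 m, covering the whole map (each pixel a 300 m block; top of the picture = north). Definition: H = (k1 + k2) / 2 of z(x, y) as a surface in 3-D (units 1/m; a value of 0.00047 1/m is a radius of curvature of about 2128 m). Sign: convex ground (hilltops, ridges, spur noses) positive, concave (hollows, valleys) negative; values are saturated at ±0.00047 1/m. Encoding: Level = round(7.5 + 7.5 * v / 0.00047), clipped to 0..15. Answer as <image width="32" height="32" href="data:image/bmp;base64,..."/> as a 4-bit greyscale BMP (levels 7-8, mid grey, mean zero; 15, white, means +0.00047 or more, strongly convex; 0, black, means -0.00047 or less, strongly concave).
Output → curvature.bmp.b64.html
<image width="32" height="32" href="data:image/bmp;base64,Qk12AgAAAAAAAHYAAAAoAAAAIAAAACAAAAABAAQAAAAAAAACAAATCwAAEwsAABAAAAAAAAAAAAAAABEREQAiIiIAMzMzAERERABVVVUAZmZmAHd3dwCIiIgAmZmZAKqqqgC7u7sAzMzMAN3d3QDu7u4A////AFrv2RWrl3Q1QQf//aaHX0ONyFIoqYhnWLd+ICnod154mFNFfLiaWZKJ/3Ajepl6u+c1lVh2dyviPLz6FEaKmrnpVohURUI65xqDj0IhIRXLp1ZnmWdTaaQaho7KeFaBeYdlVqYjm2SpiXZ0Xf/sxEh2poh1g1pF/1Z6dzX9t5VFRpUqesVlj/9DmldY/oAlaYhoWJuc25gDFds2ffxRp2qoivfJh2S3AordRXiERdd7ZczqinZV/HrHeTaadGnHaVanaaaNp/xYiJllaqd1mHVVSLerW8W5Bb3KiRf+hWyBdUermre4bJuRMxQoy6lsZXlDVmCoaZd7t6/3BGe4ABhXhSECrFr3n/1o/jW2cFqKNphCN7tG22lAADyF0gPJaC32IpqNMGZmRGU3pYBot2fP+SX4X7N0mpmGVWchd4ZqNGdm67+DBrt2eMt2Kf9meDElQA36VB3aZWe6dWi/+6bu69pP2qkYplZ5pmVUQ8uZ1x3//3mqNYVHmoV2SVOpvSS9ZaVHUzzJdniXZJx16pRdlEVDVUN3nJVYhUbLZ6ZiiRRVVnljhWuWZ1iZmGlkhW2VVHqqpHaLlkVql3WvYoh4rJdWd5Z3m7k1naVlzKZ8t22ap1VTSJvGF4yEZHh8WnmKaHeZyiirYlerqauGbTpYvXZViroyIimK+ou3Y49C"/>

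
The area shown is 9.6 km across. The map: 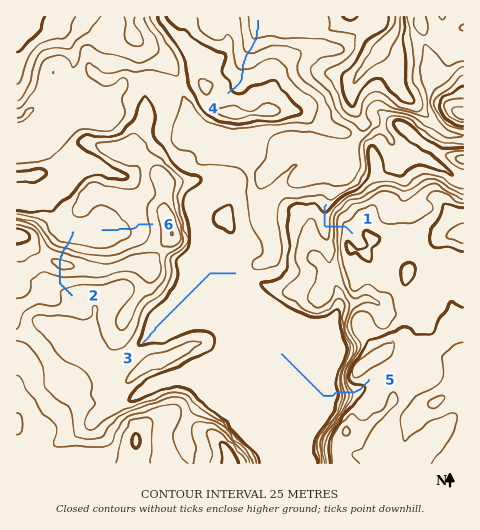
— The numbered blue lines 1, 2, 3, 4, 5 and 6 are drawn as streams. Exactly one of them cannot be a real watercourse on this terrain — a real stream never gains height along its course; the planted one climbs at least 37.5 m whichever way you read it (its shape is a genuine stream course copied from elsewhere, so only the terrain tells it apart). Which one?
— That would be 2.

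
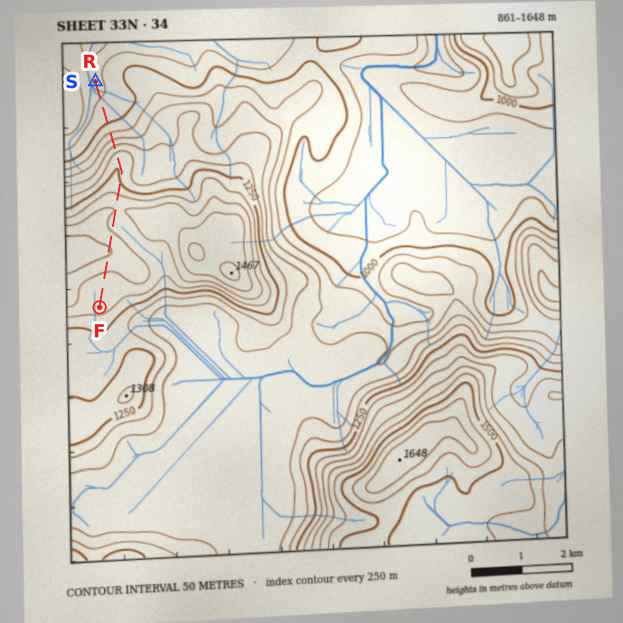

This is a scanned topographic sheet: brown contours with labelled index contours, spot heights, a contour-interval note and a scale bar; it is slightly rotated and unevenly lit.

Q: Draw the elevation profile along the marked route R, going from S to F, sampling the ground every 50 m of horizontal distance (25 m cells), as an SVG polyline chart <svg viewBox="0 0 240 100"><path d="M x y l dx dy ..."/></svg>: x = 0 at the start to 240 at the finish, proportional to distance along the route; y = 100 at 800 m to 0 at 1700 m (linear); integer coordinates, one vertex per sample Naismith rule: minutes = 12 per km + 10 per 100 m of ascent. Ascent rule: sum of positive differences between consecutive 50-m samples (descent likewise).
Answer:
<svg viewBox="0 0 240 100"><path d="M0 85l3 0 3 0 2 0 3-1 3 0 3 0 2-1 3 0 3-1 3 0 3-1 2 0 3-1 3 0 3-1 3-1 2-1 3-2 3-1 3-2 2-2 3-2 3-2 3-2 3-3 2-2 3-2 3-2 3-2 3-1 2-1 3 0 3-1 3 1 2 0 3 0 3 0 3 0 3-1 2-1 3-1 3-1 3-1 3-2 2-1 3-2 3-1 3-1 2 0 3 0 3 0 3 1 3 0 2 0 3 0 3 0 3 0 2-1 3-1 3-1 3-1 3-1 2-1 3-1 3 0 3 0 3 0 2 1 3 1 3 1 3 1 2 1 3 1 3 1 3 0 3 0 2 1 3 0 3 0 3 0 3 0 2 0 3 1 3 0 3 0 2 0 1 1"/></svg>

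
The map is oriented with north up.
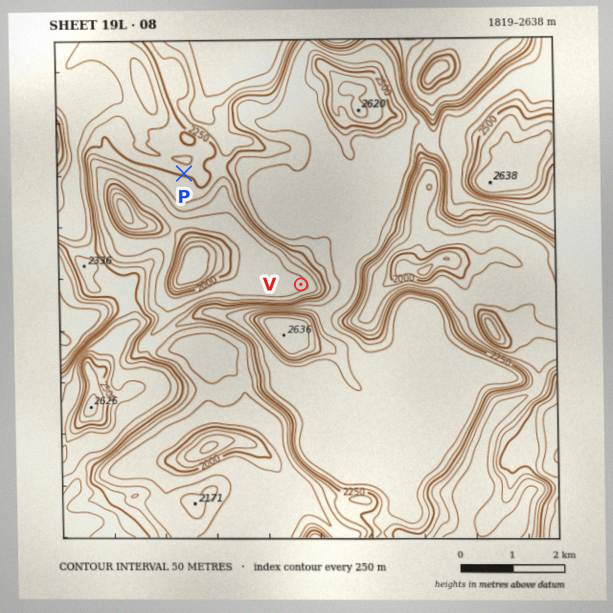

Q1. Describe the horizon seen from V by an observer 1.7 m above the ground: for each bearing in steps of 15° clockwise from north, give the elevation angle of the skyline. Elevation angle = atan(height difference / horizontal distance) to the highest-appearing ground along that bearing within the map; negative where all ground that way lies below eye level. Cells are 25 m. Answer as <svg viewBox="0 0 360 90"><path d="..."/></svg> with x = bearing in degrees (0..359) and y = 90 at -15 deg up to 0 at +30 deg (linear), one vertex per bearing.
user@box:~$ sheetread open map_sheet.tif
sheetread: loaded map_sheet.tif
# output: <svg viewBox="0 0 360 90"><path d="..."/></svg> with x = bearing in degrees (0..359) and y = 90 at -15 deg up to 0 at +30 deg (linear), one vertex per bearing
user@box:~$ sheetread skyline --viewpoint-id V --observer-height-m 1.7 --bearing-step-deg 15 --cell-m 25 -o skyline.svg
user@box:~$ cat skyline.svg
<svg viewBox="0 0 360 90"><path d="M0 28l15-3 15-7 15-1 15 1 15-2 15 3 15-1 15-3 15-5 15-8 15-2 15 0 15 0 15 0 15 2 15 23 15 21 15 8 15-1 15-3 15 3 15-16 15-8"/></svg>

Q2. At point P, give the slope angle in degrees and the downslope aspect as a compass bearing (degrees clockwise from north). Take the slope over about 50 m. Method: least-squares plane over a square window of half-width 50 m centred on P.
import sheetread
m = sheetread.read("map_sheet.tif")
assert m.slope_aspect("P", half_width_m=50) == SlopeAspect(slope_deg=14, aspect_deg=193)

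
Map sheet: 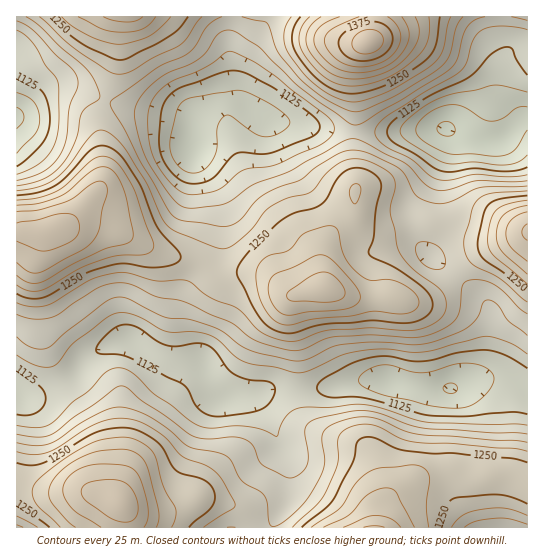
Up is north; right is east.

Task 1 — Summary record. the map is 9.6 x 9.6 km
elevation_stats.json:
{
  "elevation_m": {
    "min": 1045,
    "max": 1420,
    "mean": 1205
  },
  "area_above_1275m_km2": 16.8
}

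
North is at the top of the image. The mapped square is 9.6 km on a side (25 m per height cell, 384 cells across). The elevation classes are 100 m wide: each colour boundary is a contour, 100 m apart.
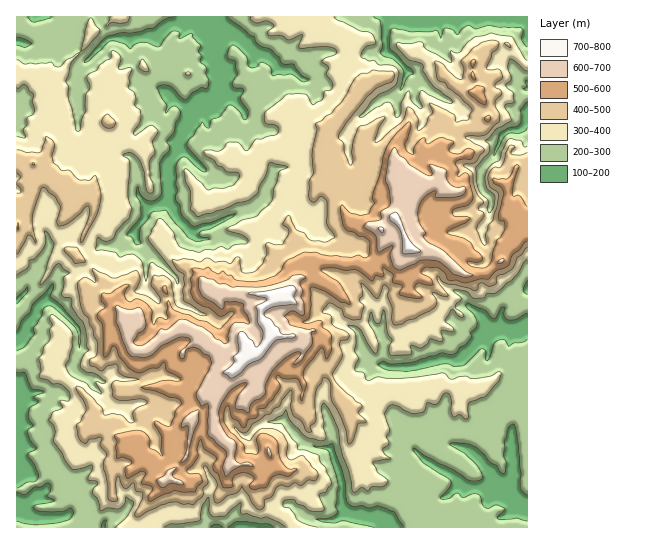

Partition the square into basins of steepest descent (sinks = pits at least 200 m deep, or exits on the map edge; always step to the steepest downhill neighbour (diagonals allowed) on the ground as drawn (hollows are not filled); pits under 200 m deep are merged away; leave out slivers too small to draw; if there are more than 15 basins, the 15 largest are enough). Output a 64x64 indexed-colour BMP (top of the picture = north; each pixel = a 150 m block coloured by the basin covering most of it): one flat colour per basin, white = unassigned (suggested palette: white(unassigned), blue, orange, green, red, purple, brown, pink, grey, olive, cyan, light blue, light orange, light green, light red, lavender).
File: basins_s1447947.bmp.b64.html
<image width="64" height="64" href="data:image/bmp;base64,Qk12CAAAAAAAAHYAAAAoAAAAQAAAAEAAAAABAAQAAAAAAAAIAAATCwAAEwsAABAAAAAAAAAA////ALR3HwAOf/8ALKAsACgn1gC9Z5QAS1aMAMJ34wB/f38AIr28AM++FwDox64AeLv/AIrfmACWmP8A1bDFAEREREREREQiIiIiIiIiIiIiIiIiIiIiIiIiIiIiIiIiREREREREREIiIiIiIiIiIiIiIiIiIiIiIiIiIiIiIiJERERERERERCIiIiIiIiIiIiIiIiIiIiIiIiIiIiIiIkREREREREREQiIiIiIiIiIiIiIiIiIiIiIiIiIiIiIiREREREREREREIiIiIiIiIiIiIiIiIiIiIiIiIiIiIiJEREREREREREQiIiIiIiIiIiIiIiIiIiIiIiIiIiIiIkREREREREREREIiIiIiIiIiIiIiIiIiIiIiIiIiIiIiRERERERERERERCIiIiIiIiIiIiIiIiIiIiIiIiIiIiJEREREREREREREQiIiIiIiIiIiIiIiIiIiIiIiIiIiIkRERERERERERERCIiIiIiIiIiIiIiIiIiIiIiIiIiIiREREREREREREREQiIiIiIiIiIiIiIiIiIiIiIiIiIiJERERERERERERERCIiIiIiIiIiIiIiIiIiIiIiIiIiIkREREREREREREREIiIiIiIiIiIiIiIiIiIiIiIiIiIiREREREREREREREQiIiIiIiIiIiIiIiIiIiIiIiIiIiJEREREREREREREREIiIiIiIiIiIiIiIiIiIiIiIiIiIkREREREREREREREQiIiIiIiIiIiIiIiIiIiIiIiIiIiRERERERERERERERCIiIiIiIiIiIiIiIiIiIiIiIiIiJERERERERERERDMzMiIiIiIiIiIiIiIiIiIiIiIiIiIkREREREREREMzMzMzIiIiIiIiIiIiIiIiIiIiIiIiIiREREREREREQzMzMzMzIiIiIiIiIiIiIiIiIiIiIiIiJERERERERERDMzMzMzMyIiIiIiIiIiIiIiIiIiIiIiIkREREREREREMzMzMzMREiIiIiIiIiIiIiIiIiIiIiIiRERERERERBETMzMzMREREiIiIiIiIiIiIiIiIiIiIiJEREREREREEREzMzMRERESIiIiIiIiIiIiIiIiIiIiIkREREREREQREREzMREREREiIiIiIiIiIiIiIiIiIiIiRERERERERBEREREREREREiIiIiIiIiIiIiIiIiIiIiJEREREREREERERERERERESIiIiIiIiIiIiIiIiIiIiIkREREREREERERERERERERIiIiIiIiIiIiIiIiIiIiIiREREREREERERERERERERERIiIiIiIiIiIiIiIiIiIiJEREREREERERERERERERERESIiIiIiIiIiIiIiIiIiIkREREREQREREREREREREREREiIiIiIiIiIiIiIiIiIiREREREQRERERERERERERERESIiIiIiIiIiIiIiIiIiJEREREQRERERERERERERERERIiIiIiIiIiIiIjMzMiIkREREQRERERERERERERERERESIRERESIiIiIjMzMzIiREREQRERERERERERERERERERERERERIiIiMzMzMzMiJEREREERERERERERERERERERERERERESIjMzMzMzMzIkREREQRERERERERERERERERERERERERIiMzMzMzMzMyREREREERERERERERERERERERERERERMiMzMzMzMzMzNEREREQRERERERERERERERERERMzMzMzMzMzMzMzMzMzREREREERERERERERERERERERMzMzMzMzMzMzMzMzMzM0REREQREREREREREREREREREzMzMzMzMzMzMzMzMzMzRERERBERERERERERERERERETMzMzMzMzMzMzMzMzMzNEREEREREREREREREREREREREzMzMzMzMzMzMzMzMzM0RBERERERERERERERERERERETMzMzMzMzMzMzMzMzMzQREREREREREREREREREREREREzMzMzMzMzMzMzMzMzMRERERERERERERERERERERERETMzMzMzMzMzMzMzMzERERERERERERERERERERERERERMzMzMzMzMzMzMzMzMREREREREREREREREREREREREREzMzMzMzMzMzMzMzMxERERERERERERERERERERERERETMzMzMzMzMzMzMzMzERERERERERERERERERERERERERMzMzMzMzMzMzMzMzMRERERERERERERERERERERERERETMzMzMzMzMzMzMzMxEREREREREREREREREREREREREREzMzMzMzMzMzMzMzERERERERERERERERERERERERERERMzMzMzMzMzMzMzMRERERERERERERERERERERERERERETMzMzMzMzMzMzMxERERERERERERERERERERERERERERMzMzMzMzMzMzMzEREREREREREREREREREREREREREREzMzMzMzMzMzMzMREREREREREREREREREREREREREREzMzMzMzMzMzMzMxEREREREREREREREREREREREREREzMzMzMzMzMzMzMzERERERERERERERERERERERERERERMzMzMzMzMzMzMzMREREREREREREREREREREREREREREzMzMzMzMzMzMzMxERERERERERERERERERERERERERETMzMzMzMzMzMzMzERERERERERERERERERERERERERETMzMzMzMzMzMzMzMREREREREREREREREREREREREREzMzMzMzMzMzMzMzMxERERERERERERERERERERERERMzMzMzMzMzMzMzMzMz"/>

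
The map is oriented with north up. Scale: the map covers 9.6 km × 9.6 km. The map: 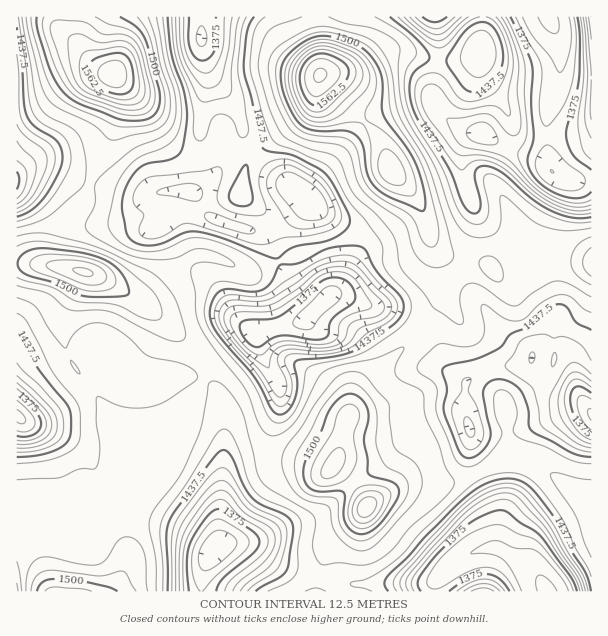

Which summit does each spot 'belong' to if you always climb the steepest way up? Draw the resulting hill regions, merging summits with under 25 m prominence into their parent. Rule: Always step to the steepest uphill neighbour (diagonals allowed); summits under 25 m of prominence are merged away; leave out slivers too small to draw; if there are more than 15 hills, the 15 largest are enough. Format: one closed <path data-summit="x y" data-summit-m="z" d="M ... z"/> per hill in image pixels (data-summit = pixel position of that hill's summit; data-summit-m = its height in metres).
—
<path data-summit="320 75" data-summit-m="1590" d="M548 16l-345 0-1 35 6 30-8 41 0 16 14 21 3 11-3 6-13 12-9 4 4 3 8 15 8 8 31 11 23 5 5 5 7 22 16 27 18 22 5-2 12-12 12-1 31 12 24 5 30 18 7 6 7 14 4 15 9 9 13 9-2 30 6 16 0 24 5 15 19 41 2 39 32 18 12 12 8 14 43 0 1-179-14-20-6-34-4-9-5-4-15 0-14 5 16-15 4-16 0-11-2-9-18-33 0-18 7-24 15-28 4-14-1-6-7-6-4-6-1-10 0-41 13-43-1-29z"/><path data-summit="366 507" data-summit-m="1548" d="M194 193l-2 1 0 9-4 6-6 7-19 9 5 1 6 5 14 29 29 28 18 29 21 18 8 24 16 30-2 10-6 7-36 14-10 11-3 18-1 52-4 14 0 31 13-4 17 2 39 24 28 9 36 7 78-1 38-29 16-6 12 0-1-39-19-41-5-15 0-24-6-16 2-30-13-9-9-9-4-15-7-14-13-11-24-13-24-5-31-12-12 1-12 12-5 2-18-22-16-27-7-22-5-5-23-5-31-11-8-8z"/><path data-summit="113 74" data-summit-m="1585" d="M201 16l-184 0-1 157 2 1 14-8 16 0 35 16 49 14 15 0 14-4 34 0 6-4 13-12 3-6-3-11-14-21 0-16 8-41-6-30z"/><path data-summit="57 591" data-summit-m="1519" d="M114 362l-9 14-49 36-21 9-11 0-6-5-2 1 1 175 185-1 0-15 4-15 14-18-2-28 4-14 2-58 0-23-4-22-6-11-7-5-24-8-10 0-29 10-10 0-12-9z"/><path data-summit="84 272" data-summit-m="1540" d="M48 166l-16 0-16 8 0 216 22-23 7-5 38-14 18-2 7 5 14 24 12 9 10 0 21-8 18-2 18 5 11 6 8 13 5 36 3-6 8-8 36-14 6-7 2-10-16-30-8-24-21-18-18-29-29-28-14-29-6-5-10-1 2-31-28 2-49-14z"/><path data-summit="591 263" data-summit-m="1497" d="M561 176l-2 1 0 12-18 36-7 24 1 23 12 19 7 18-2 24-18 18 14-5 15 0 5 4 4 9 6 34 13 19 1-230-17-1z"/><path data-summit="591 17" data-summit-m="1438" d="M591 16l-43 1 8 15 4 19-1 29-12 34 1 51 4 6 5 4 18 6 17-1z"/><path data-summit="483 591" data-summit-m="1422" d="M494 547l-20 5-19 10-19 19-2 10 113 0-7-13-12-12-25-16z"/>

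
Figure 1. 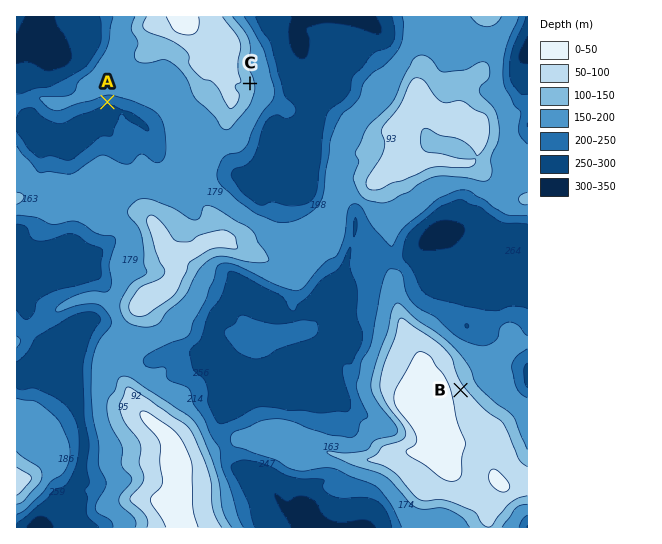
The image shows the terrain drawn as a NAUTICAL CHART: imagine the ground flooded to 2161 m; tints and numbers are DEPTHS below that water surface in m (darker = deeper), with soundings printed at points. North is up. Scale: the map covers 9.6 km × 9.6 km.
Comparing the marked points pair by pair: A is below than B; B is above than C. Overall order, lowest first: A C B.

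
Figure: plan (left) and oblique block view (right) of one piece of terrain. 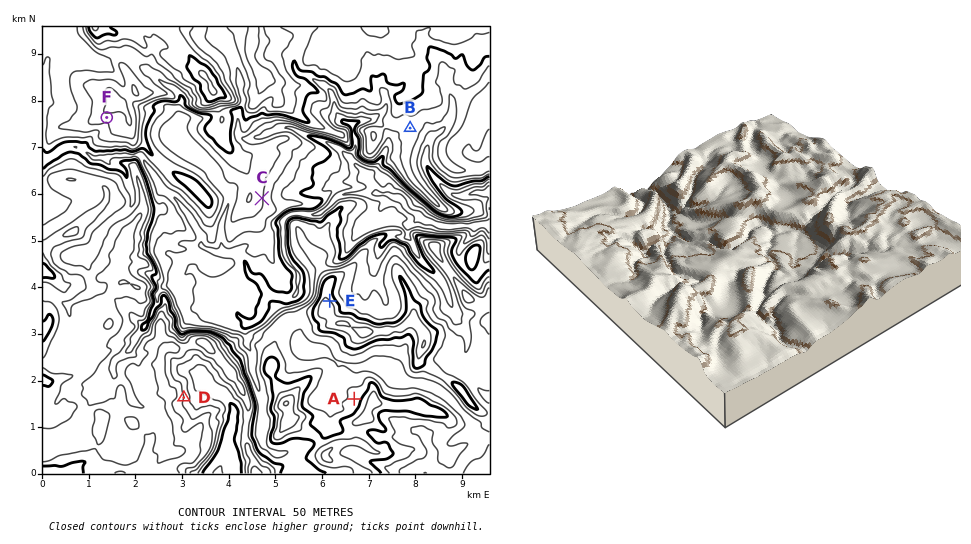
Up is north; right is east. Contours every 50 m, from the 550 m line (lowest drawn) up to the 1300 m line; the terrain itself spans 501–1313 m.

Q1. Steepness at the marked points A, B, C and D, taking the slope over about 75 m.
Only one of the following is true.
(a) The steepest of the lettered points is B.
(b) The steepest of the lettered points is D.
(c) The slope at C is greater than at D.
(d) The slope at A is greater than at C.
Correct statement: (b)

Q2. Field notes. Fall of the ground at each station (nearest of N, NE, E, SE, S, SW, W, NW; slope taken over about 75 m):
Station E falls NE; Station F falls S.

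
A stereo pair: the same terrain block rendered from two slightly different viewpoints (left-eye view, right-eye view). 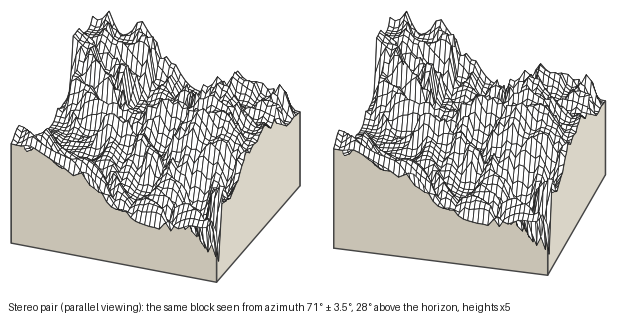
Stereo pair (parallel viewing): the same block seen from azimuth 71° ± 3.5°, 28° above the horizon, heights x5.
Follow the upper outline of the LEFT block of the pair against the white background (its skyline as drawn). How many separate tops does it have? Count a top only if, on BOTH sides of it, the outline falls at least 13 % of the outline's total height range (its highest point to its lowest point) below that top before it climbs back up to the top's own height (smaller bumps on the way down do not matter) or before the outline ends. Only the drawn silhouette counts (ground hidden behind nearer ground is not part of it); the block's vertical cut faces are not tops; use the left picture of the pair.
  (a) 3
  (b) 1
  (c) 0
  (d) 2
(d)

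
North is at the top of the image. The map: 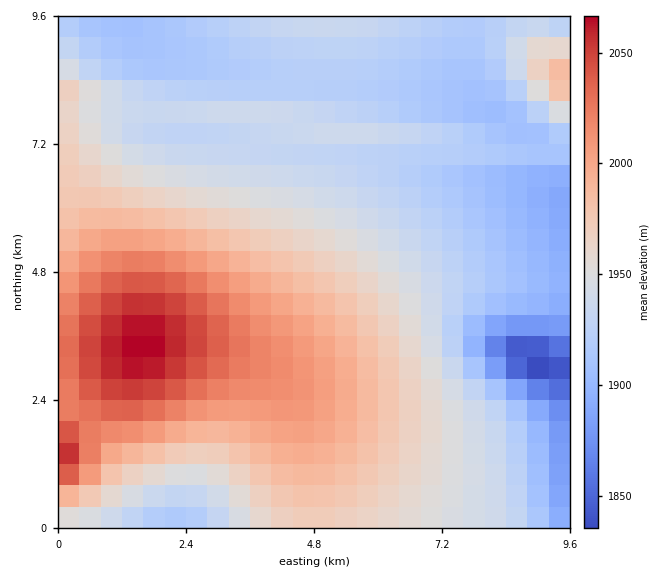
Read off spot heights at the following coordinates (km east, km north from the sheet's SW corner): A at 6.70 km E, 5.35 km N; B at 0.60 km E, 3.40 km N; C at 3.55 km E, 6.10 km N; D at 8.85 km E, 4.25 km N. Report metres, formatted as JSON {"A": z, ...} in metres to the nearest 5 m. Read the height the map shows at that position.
{"A": 1935, "B": 2050, "C": 1955, "D": 1900}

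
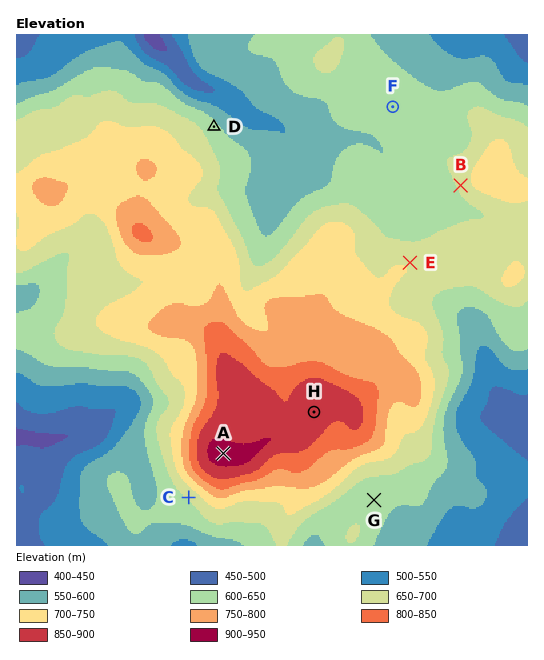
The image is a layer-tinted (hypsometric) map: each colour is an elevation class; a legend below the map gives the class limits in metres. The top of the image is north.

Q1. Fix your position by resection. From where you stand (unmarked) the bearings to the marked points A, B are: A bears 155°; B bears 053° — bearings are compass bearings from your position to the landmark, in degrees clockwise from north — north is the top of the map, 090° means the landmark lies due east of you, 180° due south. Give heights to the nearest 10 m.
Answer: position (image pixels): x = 193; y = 387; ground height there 730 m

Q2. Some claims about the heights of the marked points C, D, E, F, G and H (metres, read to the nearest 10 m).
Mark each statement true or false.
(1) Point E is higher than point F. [true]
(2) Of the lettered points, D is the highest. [false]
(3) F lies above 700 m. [false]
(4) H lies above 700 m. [true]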